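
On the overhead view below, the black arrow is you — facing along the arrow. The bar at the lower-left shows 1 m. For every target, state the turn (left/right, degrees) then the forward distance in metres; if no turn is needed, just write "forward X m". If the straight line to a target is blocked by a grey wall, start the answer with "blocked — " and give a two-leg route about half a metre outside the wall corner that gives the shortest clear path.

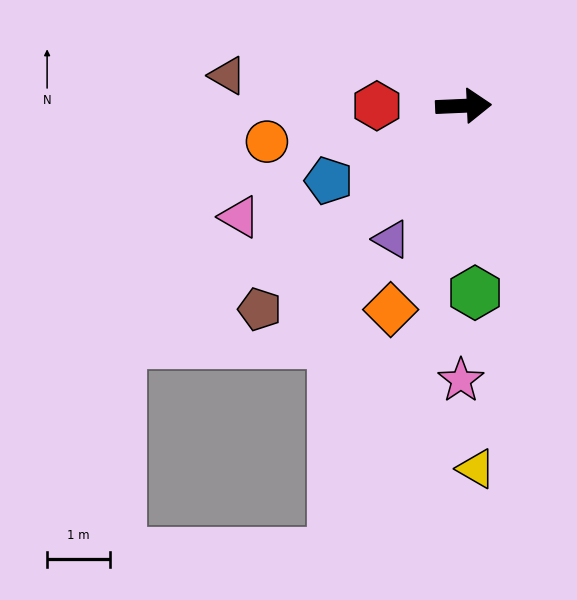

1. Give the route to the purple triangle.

turn right 121°, forward 2.4 m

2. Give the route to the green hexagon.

turn right 89°, forward 3.0 m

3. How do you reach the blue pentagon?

turn right 153°, forward 2.4 m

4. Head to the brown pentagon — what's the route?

turn right 138°, forward 4.6 m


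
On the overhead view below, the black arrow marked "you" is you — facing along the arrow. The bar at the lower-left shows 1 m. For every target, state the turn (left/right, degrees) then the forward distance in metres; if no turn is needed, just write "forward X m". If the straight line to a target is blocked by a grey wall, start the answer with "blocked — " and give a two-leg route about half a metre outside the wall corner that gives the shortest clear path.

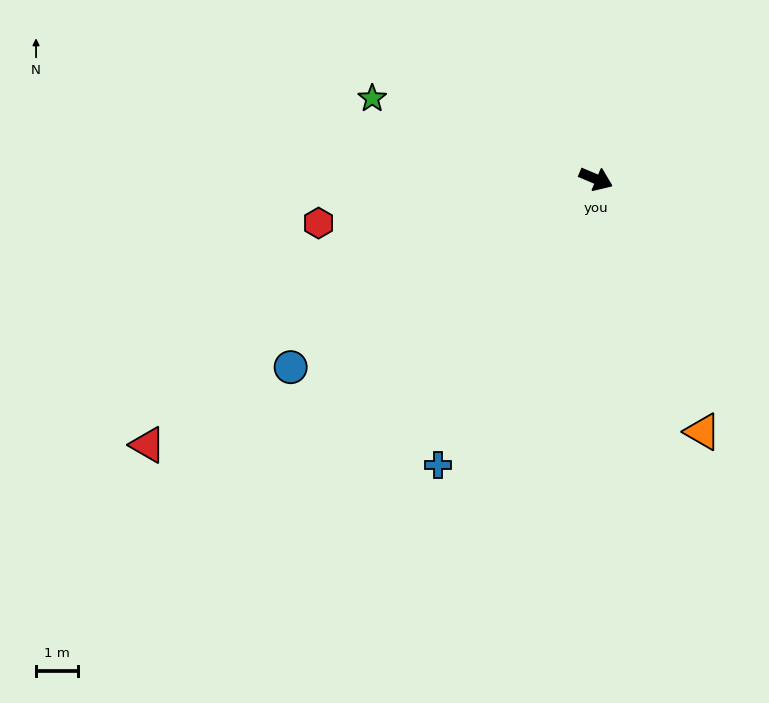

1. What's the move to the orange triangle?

turn right 44°, forward 6.5 m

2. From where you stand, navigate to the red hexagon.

turn right 148°, forward 6.6 m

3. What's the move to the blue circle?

turn right 125°, forward 8.5 m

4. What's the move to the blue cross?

turn right 96°, forward 7.7 m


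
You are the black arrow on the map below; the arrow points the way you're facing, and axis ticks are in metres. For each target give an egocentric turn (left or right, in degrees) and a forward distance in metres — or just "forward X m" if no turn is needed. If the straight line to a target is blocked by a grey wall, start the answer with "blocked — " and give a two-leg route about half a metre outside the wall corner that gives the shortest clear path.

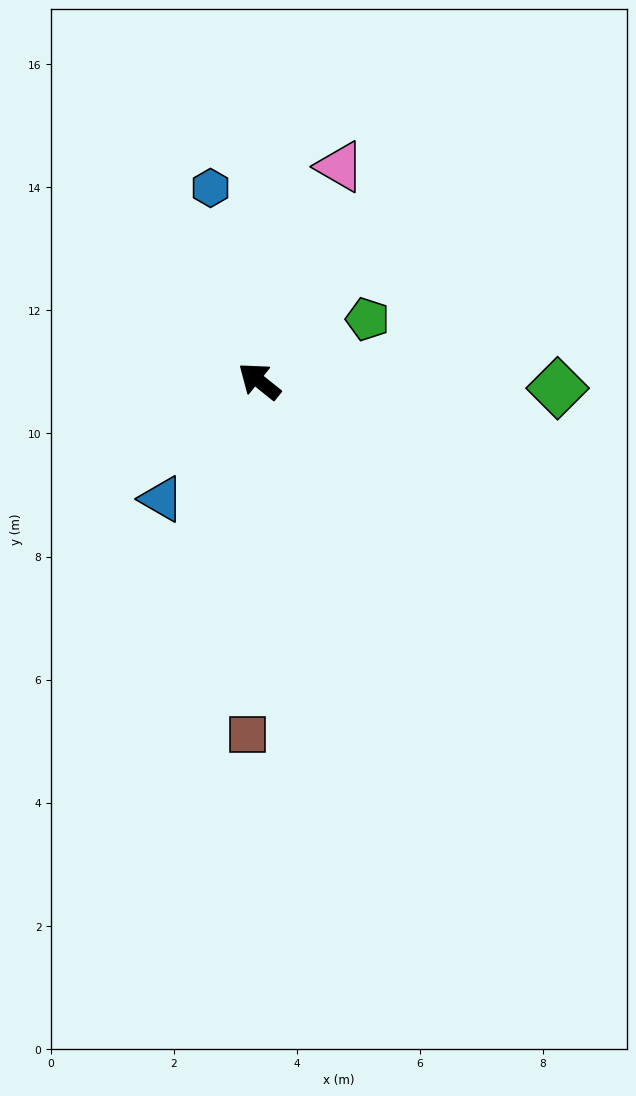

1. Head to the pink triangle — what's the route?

turn right 72°, forward 3.7 m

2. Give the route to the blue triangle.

turn left 89°, forward 2.5 m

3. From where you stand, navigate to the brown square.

turn left 127°, forward 5.7 m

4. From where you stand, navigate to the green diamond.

turn right 143°, forward 4.8 m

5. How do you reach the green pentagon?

turn right 111°, forward 2.0 m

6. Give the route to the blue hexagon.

turn right 37°, forward 3.2 m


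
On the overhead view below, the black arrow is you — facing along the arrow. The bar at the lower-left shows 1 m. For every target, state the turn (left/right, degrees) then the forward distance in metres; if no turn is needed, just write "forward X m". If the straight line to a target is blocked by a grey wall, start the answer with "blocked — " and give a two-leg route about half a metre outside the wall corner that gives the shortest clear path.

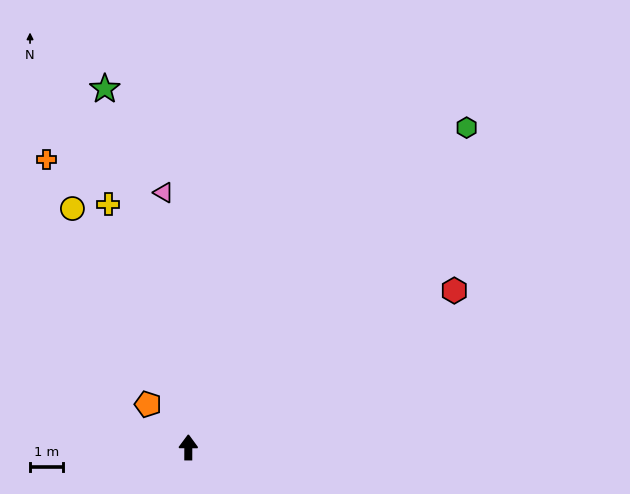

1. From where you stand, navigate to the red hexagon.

turn right 59°, forward 9.4 m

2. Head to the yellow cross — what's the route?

turn left 18°, forward 7.8 m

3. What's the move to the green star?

turn left 13°, forward 11.3 m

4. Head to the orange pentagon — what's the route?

turn left 43°, forward 1.8 m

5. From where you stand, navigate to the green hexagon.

turn right 41°, forward 13.0 m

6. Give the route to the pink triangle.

turn left 6°, forward 7.8 m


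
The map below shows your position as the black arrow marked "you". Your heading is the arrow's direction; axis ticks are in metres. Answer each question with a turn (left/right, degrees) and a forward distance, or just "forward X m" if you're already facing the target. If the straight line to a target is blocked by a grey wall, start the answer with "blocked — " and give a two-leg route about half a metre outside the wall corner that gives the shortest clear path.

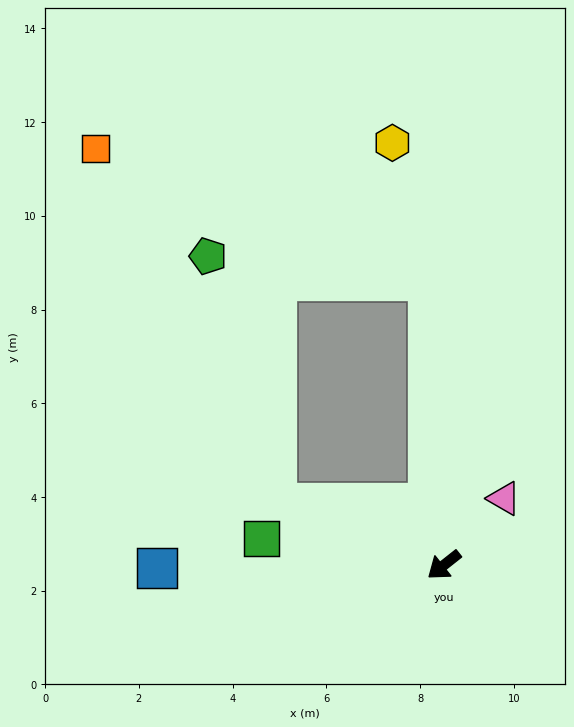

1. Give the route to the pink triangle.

turn right 170°, forward 1.9 m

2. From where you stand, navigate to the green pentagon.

blocked — turn right 59°, forward 3.8 m, then turn right 54°, forward 5.5 m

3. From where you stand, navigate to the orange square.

blocked — turn right 59°, forward 3.8 m, then turn right 42°, forward 8.5 m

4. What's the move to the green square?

turn right 47°, forward 3.9 m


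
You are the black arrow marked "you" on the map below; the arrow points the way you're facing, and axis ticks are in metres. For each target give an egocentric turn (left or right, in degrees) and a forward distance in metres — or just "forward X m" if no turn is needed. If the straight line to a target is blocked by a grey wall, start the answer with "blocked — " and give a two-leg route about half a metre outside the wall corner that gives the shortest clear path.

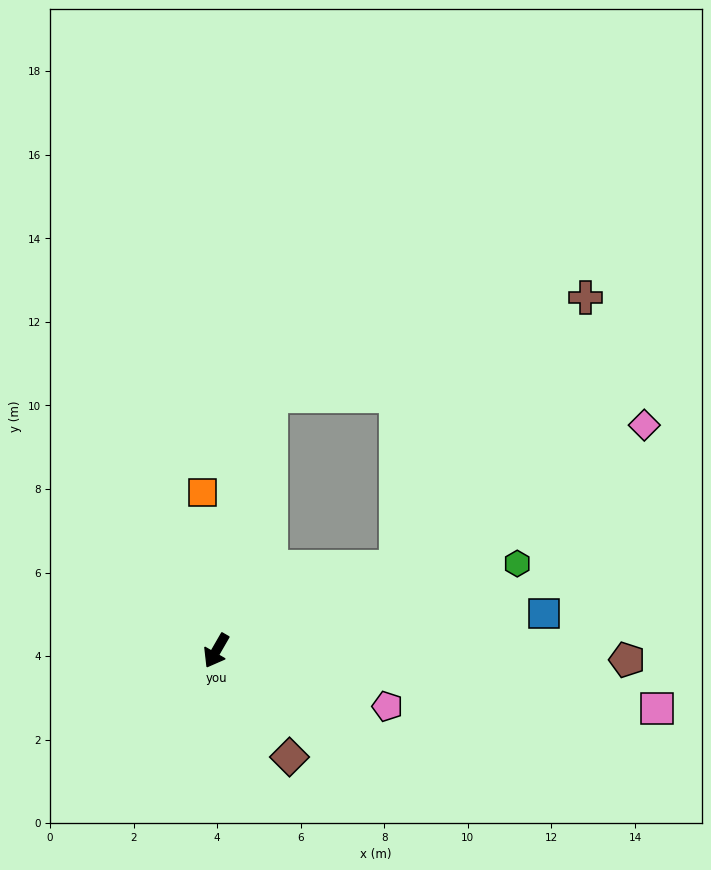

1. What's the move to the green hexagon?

turn left 136°, forward 7.5 m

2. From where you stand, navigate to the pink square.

turn left 113°, forward 10.6 m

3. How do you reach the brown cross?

blocked — turn left 145°, forward 4.8 m, then turn left 30°, forward 7.9 m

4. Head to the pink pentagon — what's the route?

turn left 102°, forward 4.3 m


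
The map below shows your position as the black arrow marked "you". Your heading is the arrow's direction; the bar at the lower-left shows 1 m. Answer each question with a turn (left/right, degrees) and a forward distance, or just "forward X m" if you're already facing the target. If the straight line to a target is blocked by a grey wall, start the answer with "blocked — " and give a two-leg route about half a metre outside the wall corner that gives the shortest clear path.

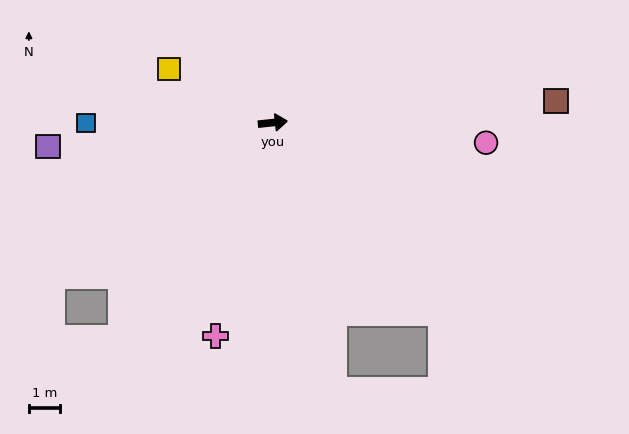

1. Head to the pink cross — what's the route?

turn right 111°, forward 7.2 m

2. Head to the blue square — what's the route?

turn left 174°, forward 6.1 m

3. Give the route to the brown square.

forward 9.3 m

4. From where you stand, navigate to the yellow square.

turn left 147°, forward 3.8 m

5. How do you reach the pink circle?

turn right 11°, forward 7.0 m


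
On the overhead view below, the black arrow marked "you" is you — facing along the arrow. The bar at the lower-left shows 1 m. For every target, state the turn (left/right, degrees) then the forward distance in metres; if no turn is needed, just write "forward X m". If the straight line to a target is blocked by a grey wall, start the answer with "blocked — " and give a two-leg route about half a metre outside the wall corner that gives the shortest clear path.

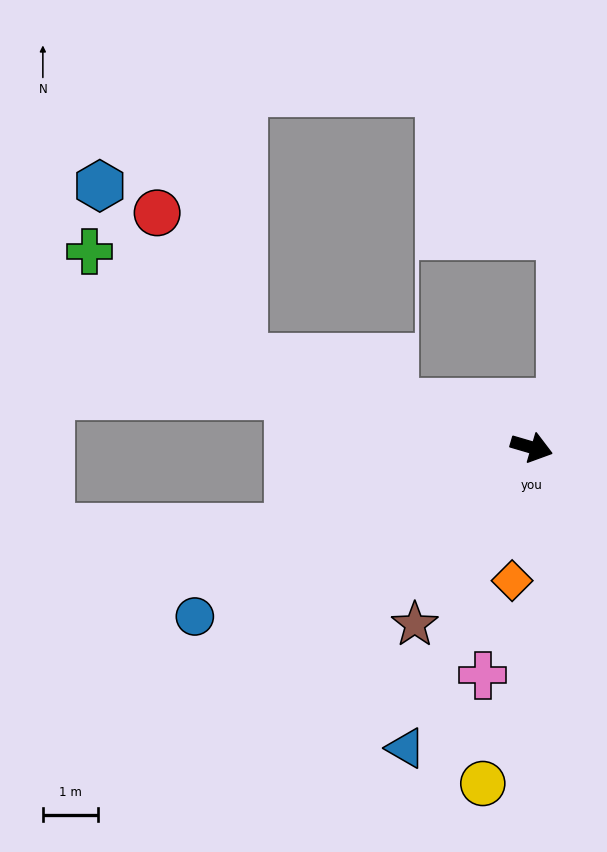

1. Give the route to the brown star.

turn right 107°, forward 3.8 m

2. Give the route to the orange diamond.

turn right 82°, forward 2.4 m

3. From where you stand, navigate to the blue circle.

turn right 137°, forward 6.8 m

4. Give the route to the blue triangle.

turn right 96°, forward 5.9 m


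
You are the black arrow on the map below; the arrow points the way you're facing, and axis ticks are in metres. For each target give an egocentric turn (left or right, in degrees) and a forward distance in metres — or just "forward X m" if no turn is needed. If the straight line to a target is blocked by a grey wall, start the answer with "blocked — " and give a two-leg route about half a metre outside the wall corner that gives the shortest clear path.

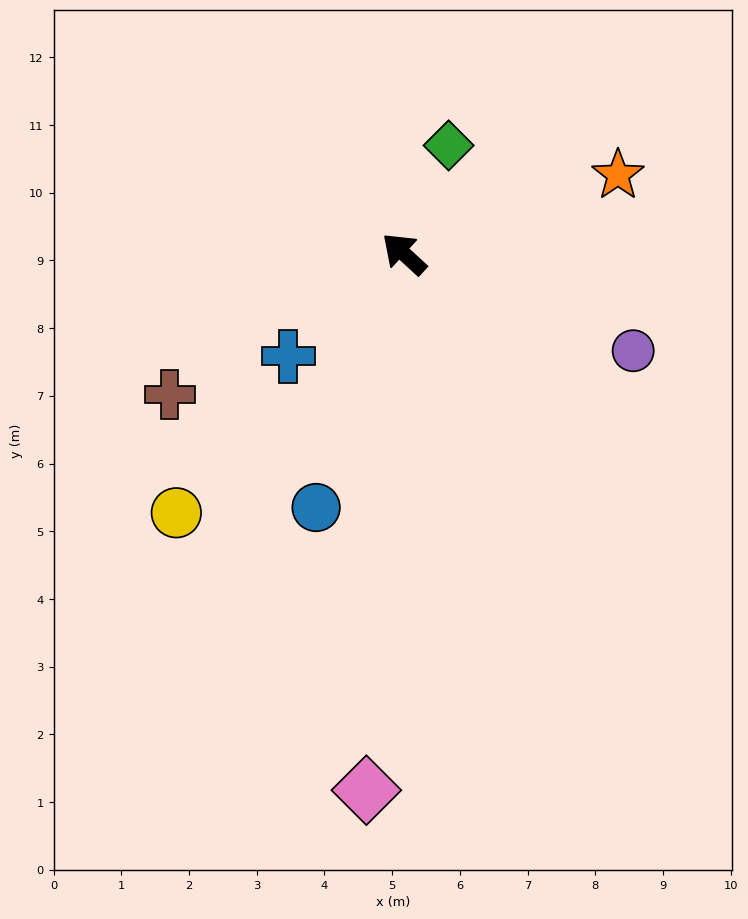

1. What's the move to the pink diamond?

turn left 129°, forward 7.9 m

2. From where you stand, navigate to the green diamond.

turn right 70°, forward 1.7 m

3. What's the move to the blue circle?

turn left 113°, forward 4.0 m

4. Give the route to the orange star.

turn right 117°, forward 3.4 m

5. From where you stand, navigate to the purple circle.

turn right 160°, forward 3.7 m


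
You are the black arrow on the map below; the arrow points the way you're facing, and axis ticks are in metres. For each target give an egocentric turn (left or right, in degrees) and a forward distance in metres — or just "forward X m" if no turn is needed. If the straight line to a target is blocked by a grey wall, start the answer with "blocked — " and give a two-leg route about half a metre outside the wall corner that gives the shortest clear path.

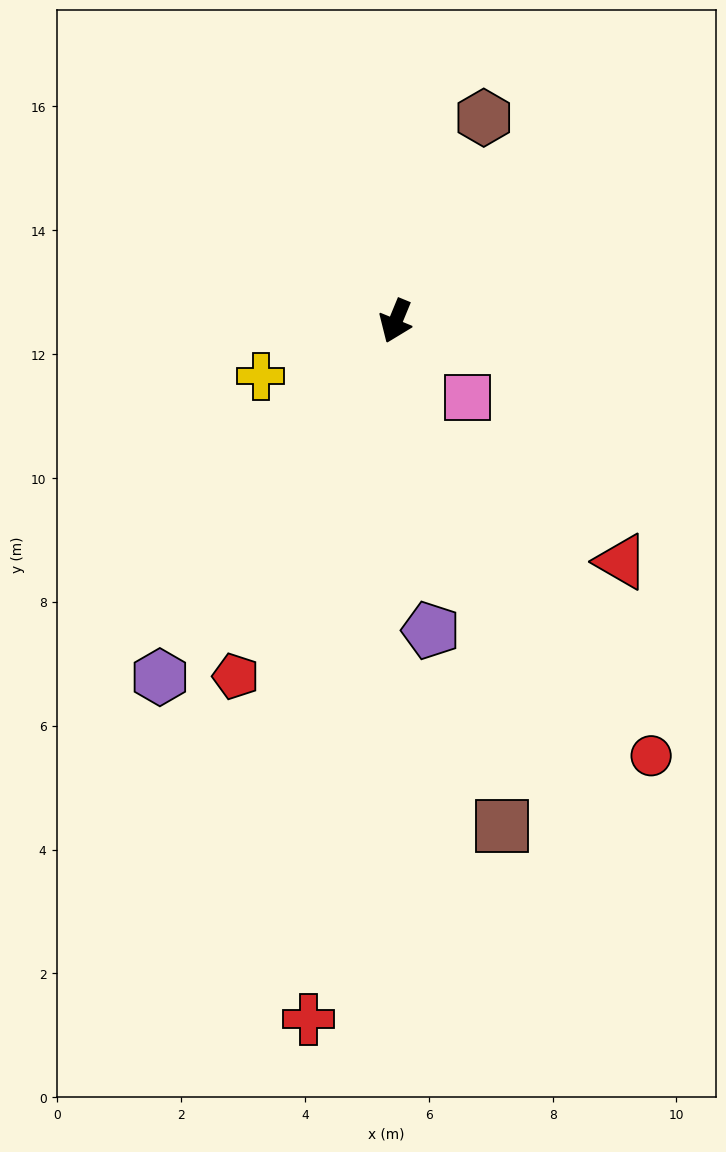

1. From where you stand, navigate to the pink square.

turn left 66°, forward 1.7 m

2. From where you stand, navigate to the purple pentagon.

turn left 29°, forward 5.0 m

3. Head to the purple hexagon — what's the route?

turn right 11°, forward 6.9 m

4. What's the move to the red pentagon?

forward 6.3 m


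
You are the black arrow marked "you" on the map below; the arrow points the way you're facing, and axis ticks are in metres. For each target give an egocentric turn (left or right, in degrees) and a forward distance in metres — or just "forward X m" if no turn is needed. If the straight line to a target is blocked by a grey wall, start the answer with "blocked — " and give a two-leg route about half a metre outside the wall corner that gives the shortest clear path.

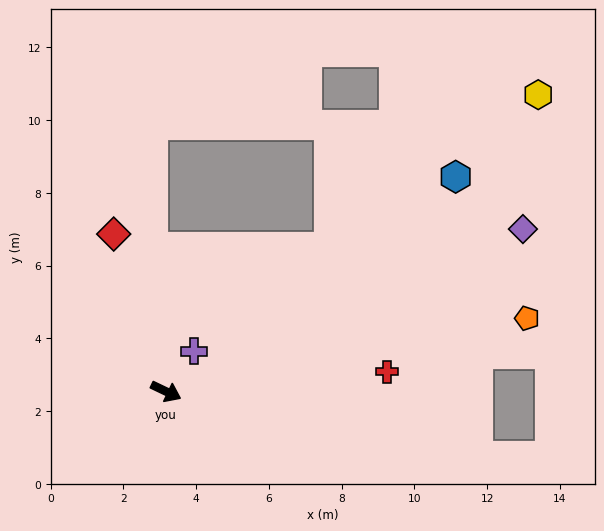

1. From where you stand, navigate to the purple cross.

turn left 81°, forward 1.3 m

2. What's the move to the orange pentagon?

turn left 37°, forward 10.1 m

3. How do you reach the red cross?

turn left 31°, forward 6.1 m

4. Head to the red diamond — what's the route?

turn left 134°, forward 4.6 m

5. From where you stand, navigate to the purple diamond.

turn left 50°, forward 10.8 m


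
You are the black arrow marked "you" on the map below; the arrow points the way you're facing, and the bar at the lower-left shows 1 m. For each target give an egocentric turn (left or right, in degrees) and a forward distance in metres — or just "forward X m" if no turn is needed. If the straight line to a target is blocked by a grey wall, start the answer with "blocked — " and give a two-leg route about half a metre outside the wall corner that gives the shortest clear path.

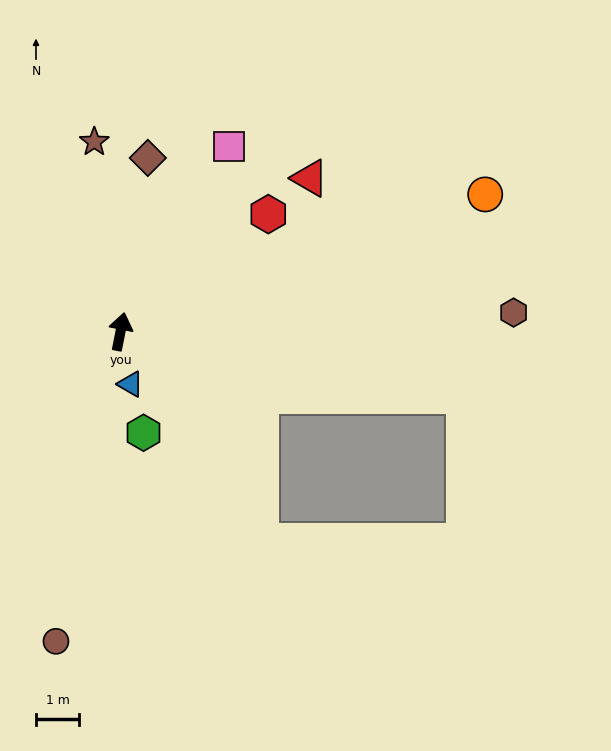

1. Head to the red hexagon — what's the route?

turn right 40°, forward 4.3 m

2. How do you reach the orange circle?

turn right 58°, forward 9.0 m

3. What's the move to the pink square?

turn right 19°, forward 4.9 m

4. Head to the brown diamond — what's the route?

turn left 2°, forward 4.0 m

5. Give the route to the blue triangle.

turn right 158°, forward 1.2 m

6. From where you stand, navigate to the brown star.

turn left 19°, forward 4.4 m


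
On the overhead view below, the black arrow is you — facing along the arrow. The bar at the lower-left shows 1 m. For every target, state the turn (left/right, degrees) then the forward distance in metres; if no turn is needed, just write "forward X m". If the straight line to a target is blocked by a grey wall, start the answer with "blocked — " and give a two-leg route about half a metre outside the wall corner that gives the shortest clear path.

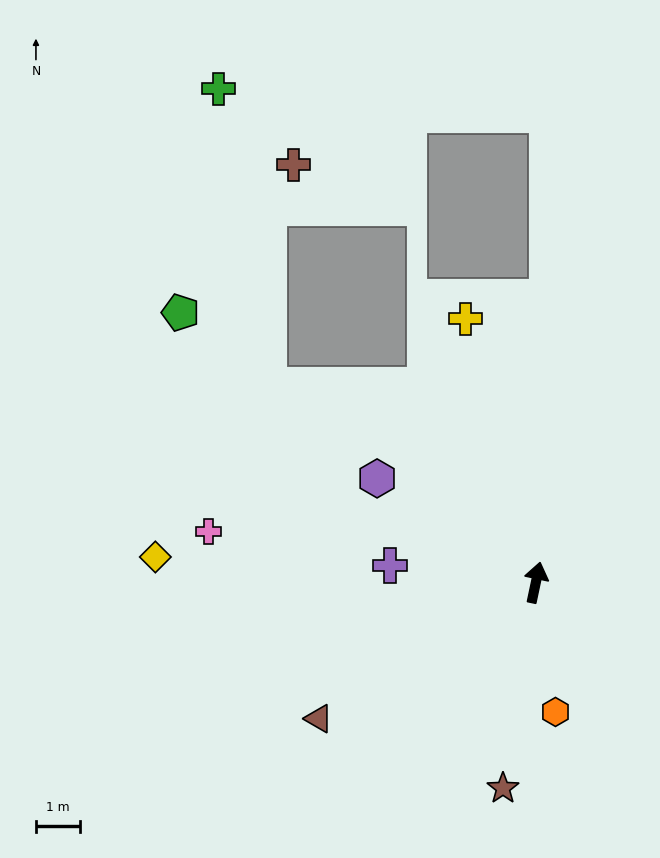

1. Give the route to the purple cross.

turn left 95°, forward 3.4 m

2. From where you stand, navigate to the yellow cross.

turn left 27°, forward 6.3 m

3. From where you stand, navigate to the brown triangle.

turn left 134°, forward 5.9 m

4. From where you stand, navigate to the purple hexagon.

turn left 69°, forward 4.4 m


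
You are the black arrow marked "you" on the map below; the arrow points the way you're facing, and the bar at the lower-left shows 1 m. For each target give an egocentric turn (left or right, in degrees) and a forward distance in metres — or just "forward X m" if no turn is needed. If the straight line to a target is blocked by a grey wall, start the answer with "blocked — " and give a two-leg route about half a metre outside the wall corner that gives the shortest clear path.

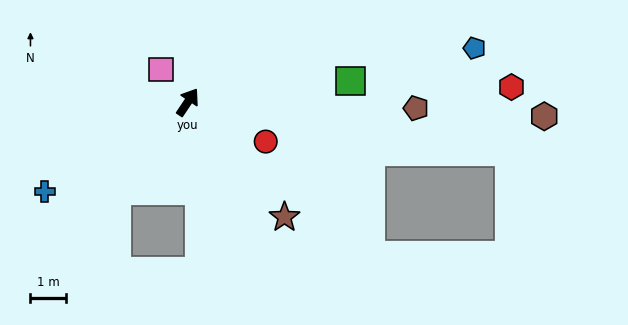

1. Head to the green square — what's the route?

turn right 49°, forward 4.7 m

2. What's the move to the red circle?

turn right 83°, forward 2.5 m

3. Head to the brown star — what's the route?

turn right 106°, forward 4.3 m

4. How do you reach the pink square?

turn left 74°, forward 1.2 m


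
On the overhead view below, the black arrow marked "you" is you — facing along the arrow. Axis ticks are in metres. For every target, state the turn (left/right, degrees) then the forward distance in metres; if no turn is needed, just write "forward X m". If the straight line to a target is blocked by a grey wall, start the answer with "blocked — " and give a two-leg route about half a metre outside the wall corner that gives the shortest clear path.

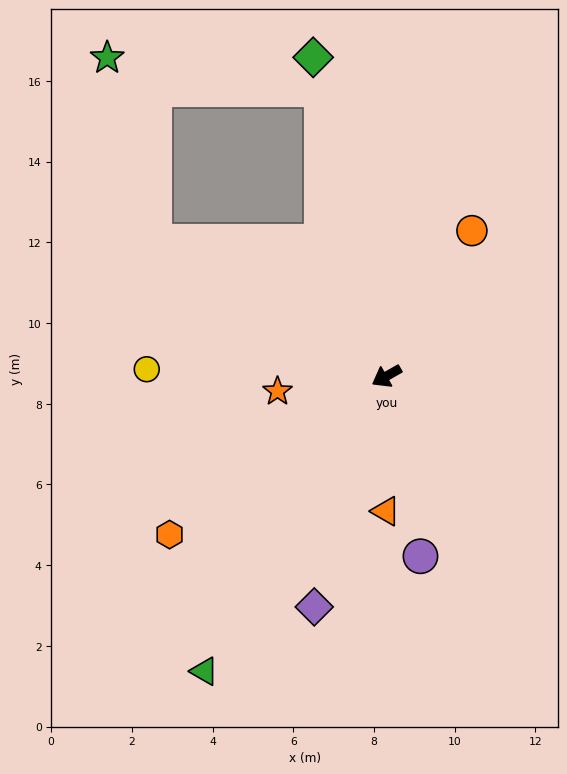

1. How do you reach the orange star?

turn right 22°, forward 2.7 m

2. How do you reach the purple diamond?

turn left 43°, forward 6.0 m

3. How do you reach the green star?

blocked — turn right 60°, forward 6.6 m, then turn right 45°, forward 4.7 m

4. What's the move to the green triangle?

turn left 29°, forward 8.6 m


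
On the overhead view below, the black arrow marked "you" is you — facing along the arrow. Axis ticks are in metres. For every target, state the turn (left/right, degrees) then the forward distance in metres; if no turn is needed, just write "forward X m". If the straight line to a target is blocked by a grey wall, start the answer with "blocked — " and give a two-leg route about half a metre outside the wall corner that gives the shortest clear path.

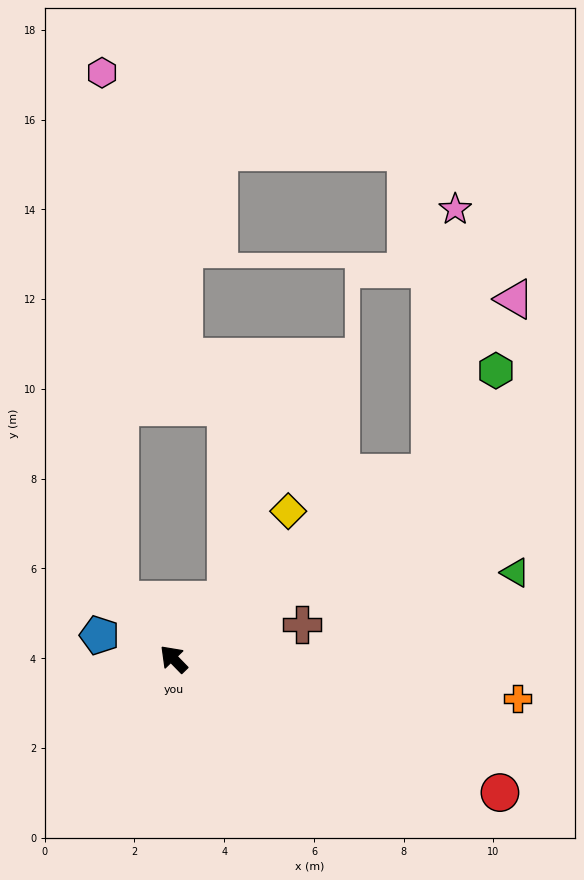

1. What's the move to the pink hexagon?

blocked — forward 1.8 m, then turn right 42°, forward 11.8 m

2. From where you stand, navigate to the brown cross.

turn right 119°, forward 3.0 m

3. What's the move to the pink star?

blocked — turn right 98°, forward 7.1 m, then turn left 48°, forward 5.9 m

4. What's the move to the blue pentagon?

turn left 28°, forward 1.7 m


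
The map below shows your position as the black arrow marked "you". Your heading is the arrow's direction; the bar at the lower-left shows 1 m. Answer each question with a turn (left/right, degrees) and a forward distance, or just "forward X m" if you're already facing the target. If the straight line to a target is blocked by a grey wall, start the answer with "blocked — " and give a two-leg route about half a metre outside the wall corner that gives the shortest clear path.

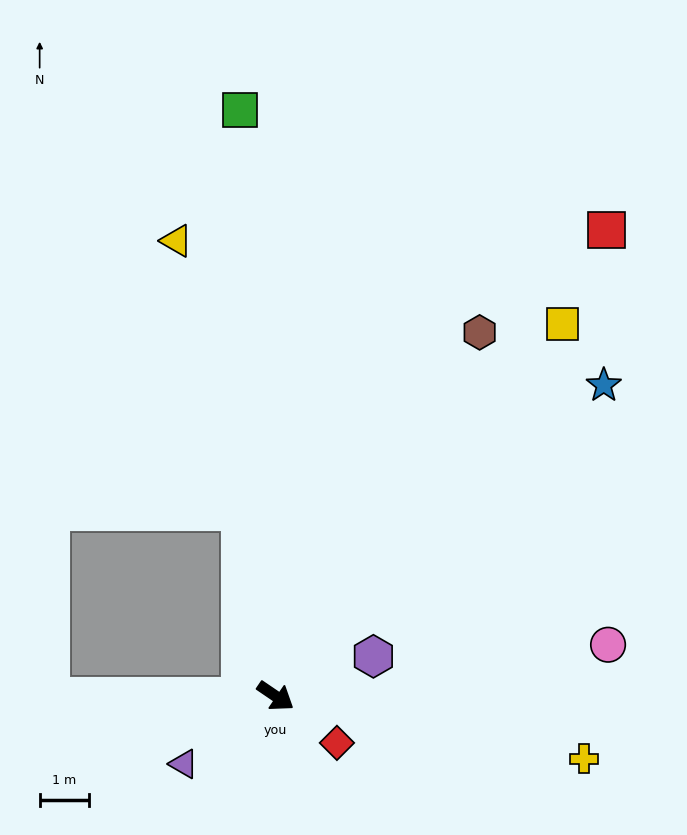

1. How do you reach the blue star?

turn left 78°, forward 9.2 m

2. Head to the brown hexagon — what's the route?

turn left 95°, forward 8.5 m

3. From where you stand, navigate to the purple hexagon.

turn left 56°, forward 2.1 m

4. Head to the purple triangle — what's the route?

turn right 109°, forward 2.3 m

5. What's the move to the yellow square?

turn left 87°, forward 9.5 m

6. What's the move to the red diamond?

turn right 3°, forward 1.6 m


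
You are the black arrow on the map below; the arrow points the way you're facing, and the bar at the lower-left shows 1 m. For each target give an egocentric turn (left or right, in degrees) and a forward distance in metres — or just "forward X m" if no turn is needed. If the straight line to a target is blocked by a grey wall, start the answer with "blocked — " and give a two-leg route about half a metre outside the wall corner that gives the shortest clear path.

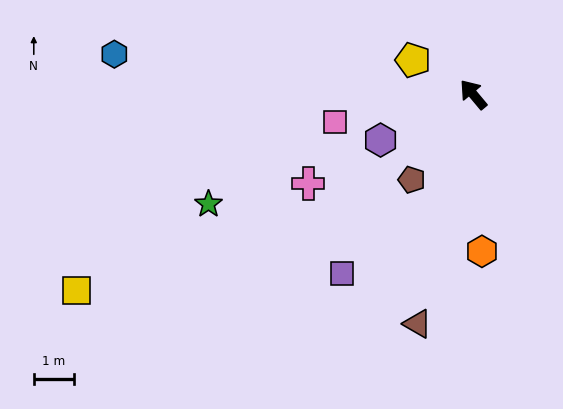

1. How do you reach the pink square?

turn left 61°, forward 3.5 m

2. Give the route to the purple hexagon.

turn left 76°, forward 2.6 m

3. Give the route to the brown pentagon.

turn left 104°, forward 2.6 m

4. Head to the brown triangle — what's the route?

turn left 126°, forward 5.8 m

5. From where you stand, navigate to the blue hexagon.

turn left 44°, forward 8.9 m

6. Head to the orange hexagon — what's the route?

turn left 143°, forward 3.9 m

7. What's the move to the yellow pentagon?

turn left 20°, forward 1.7 m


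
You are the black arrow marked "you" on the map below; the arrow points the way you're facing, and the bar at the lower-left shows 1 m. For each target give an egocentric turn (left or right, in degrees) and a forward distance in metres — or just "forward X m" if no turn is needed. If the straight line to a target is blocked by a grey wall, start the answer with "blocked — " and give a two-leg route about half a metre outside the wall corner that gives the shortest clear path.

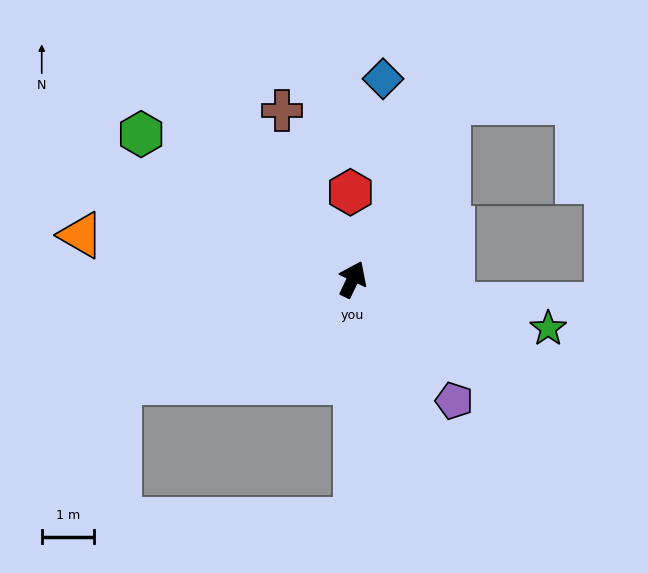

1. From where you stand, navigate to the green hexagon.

turn left 81°, forward 4.9 m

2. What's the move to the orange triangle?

turn left 106°, forward 5.2 m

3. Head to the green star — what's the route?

turn right 79°, forward 3.8 m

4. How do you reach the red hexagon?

turn left 27°, forward 1.7 m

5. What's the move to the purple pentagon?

turn right 115°, forward 3.0 m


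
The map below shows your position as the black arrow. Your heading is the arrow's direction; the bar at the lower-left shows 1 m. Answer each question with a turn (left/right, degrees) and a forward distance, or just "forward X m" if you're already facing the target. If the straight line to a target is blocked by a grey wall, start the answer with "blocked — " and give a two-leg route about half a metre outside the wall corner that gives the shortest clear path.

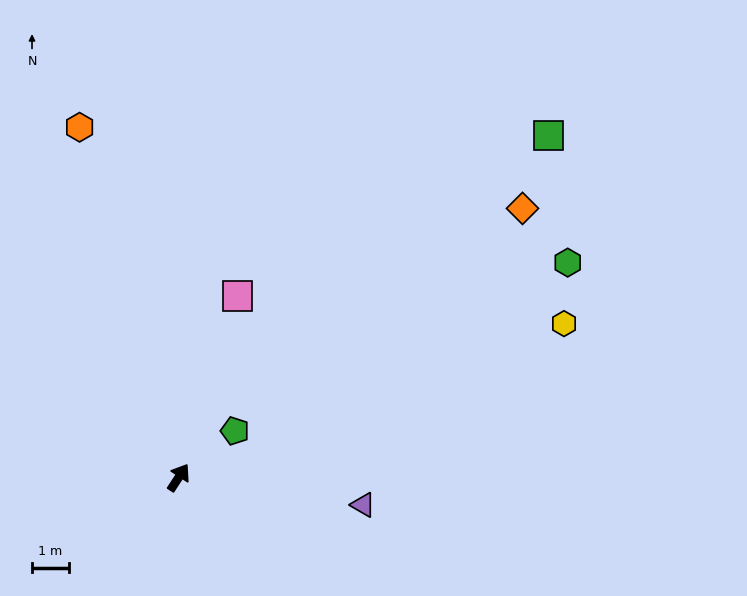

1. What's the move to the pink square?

turn left 15°, forward 5.2 m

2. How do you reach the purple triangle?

turn right 65°, forward 5.1 m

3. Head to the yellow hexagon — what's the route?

turn right 35°, forward 11.3 m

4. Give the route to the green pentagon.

turn right 17°, forward 2.0 m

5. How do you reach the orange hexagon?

turn left 49°, forward 10.0 m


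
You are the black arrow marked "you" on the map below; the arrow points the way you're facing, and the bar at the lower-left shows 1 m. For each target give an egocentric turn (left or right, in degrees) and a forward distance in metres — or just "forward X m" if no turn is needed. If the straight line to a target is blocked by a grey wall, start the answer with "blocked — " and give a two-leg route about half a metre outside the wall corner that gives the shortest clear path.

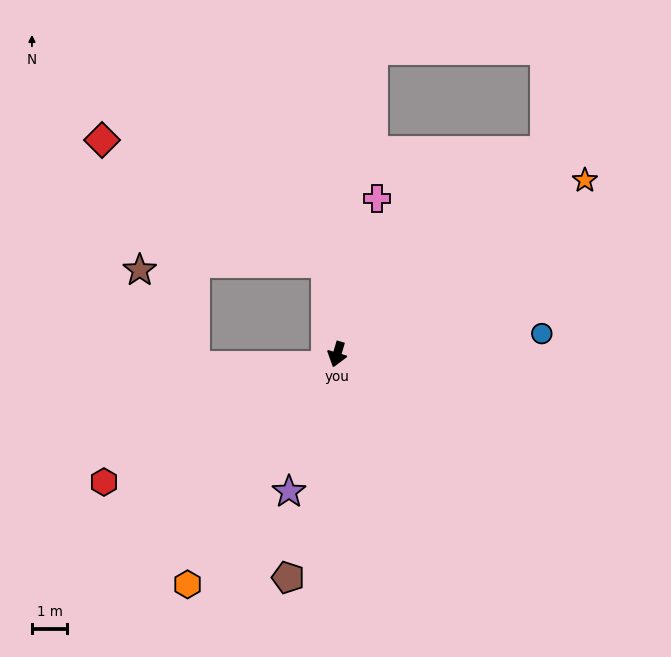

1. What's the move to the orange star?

turn left 142°, forward 8.6 m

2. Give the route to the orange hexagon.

turn right 16°, forward 7.8 m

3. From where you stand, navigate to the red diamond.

blocked — turn right 156°, forward 2.6 m, then turn left 54°, forward 7.3 m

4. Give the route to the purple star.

turn right 3°, forward 4.1 m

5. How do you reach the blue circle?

turn left 112°, forward 5.9 m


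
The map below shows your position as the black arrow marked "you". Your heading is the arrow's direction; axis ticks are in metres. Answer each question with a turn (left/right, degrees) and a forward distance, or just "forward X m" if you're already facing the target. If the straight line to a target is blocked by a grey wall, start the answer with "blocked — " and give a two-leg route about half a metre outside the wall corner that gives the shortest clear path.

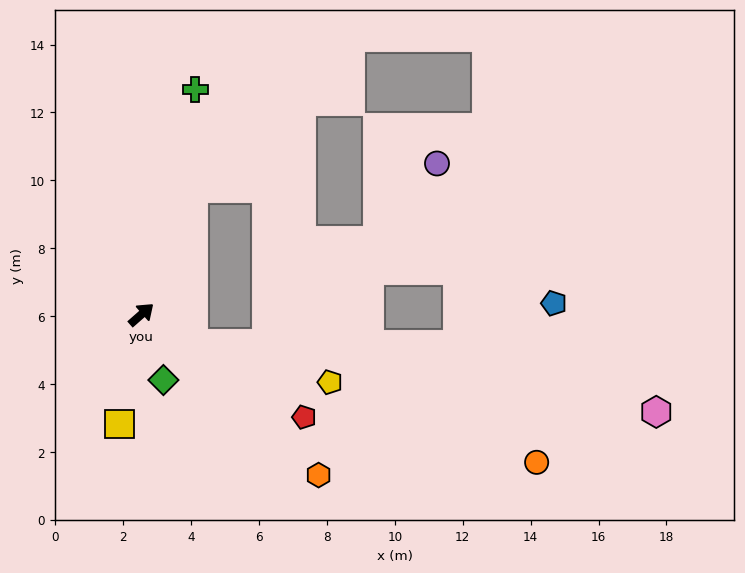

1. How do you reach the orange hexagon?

turn right 84°, forward 7.0 m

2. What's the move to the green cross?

turn left 35°, forward 6.8 m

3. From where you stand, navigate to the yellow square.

turn right 143°, forward 3.3 m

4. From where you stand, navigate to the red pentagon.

turn right 74°, forward 5.7 m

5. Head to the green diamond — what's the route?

turn right 113°, forward 2.0 m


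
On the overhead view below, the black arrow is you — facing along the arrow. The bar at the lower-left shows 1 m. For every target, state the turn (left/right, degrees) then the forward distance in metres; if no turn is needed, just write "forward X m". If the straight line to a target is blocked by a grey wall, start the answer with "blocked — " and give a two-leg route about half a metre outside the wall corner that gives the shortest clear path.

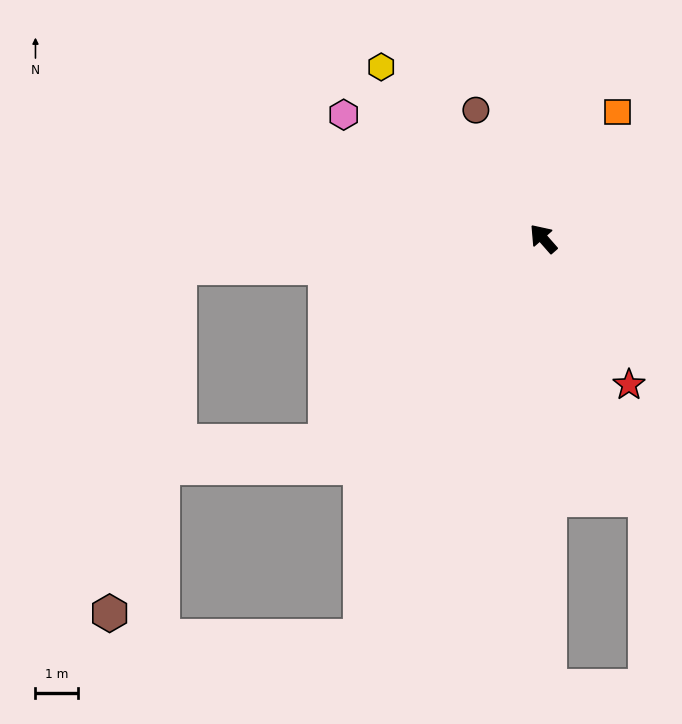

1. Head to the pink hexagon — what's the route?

turn left 17°, forward 5.5 m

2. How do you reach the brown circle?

turn right 14°, forward 3.4 m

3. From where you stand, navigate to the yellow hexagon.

turn left 2°, forward 5.5 m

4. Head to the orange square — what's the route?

turn right 72°, forward 3.4 m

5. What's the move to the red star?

turn left 169°, forward 3.9 m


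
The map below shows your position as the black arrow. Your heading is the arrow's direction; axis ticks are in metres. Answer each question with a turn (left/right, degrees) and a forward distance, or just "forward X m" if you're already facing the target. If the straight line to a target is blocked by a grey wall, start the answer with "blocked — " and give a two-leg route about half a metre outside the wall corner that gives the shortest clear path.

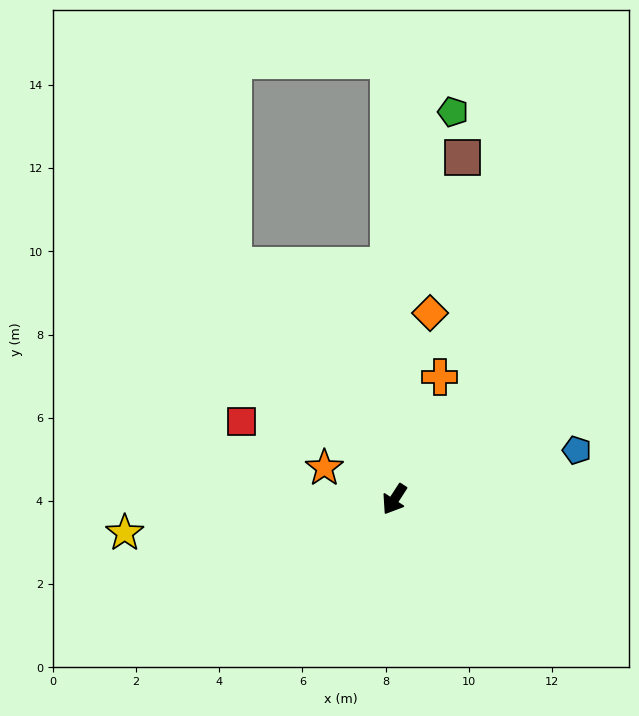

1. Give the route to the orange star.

turn right 81°, forward 1.8 m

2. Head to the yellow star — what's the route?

turn right 50°, forward 6.5 m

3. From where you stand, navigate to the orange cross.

turn right 167°, forward 3.1 m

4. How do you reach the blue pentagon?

turn left 138°, forward 4.5 m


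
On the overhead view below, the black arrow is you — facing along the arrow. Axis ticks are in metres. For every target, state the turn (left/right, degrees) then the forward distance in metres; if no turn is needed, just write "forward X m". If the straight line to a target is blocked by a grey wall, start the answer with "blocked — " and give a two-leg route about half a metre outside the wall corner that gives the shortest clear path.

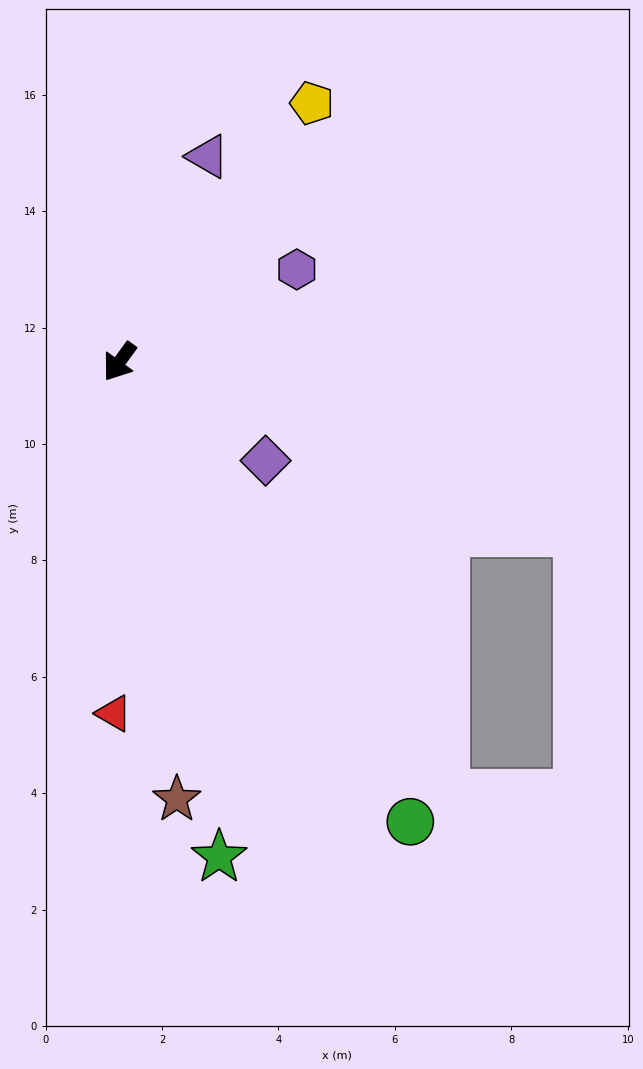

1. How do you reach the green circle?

turn left 68°, forward 9.3 m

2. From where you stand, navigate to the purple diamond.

turn left 92°, forward 3.0 m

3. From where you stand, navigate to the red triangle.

turn left 35°, forward 6.0 m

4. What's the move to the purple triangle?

turn right 167°, forward 3.8 m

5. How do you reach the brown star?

turn left 43°, forward 7.6 m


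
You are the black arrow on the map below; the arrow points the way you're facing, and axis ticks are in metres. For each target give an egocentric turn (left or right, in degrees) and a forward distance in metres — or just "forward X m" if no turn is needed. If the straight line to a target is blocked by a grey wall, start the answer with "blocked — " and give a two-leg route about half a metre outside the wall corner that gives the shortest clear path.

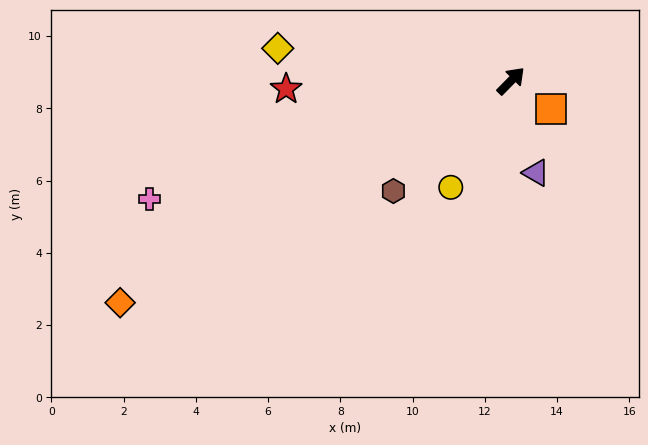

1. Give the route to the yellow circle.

turn right 165°, forward 3.4 m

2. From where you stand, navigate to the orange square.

turn right 80°, forward 1.4 m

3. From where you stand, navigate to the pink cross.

turn left 153°, forward 10.5 m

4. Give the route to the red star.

turn left 137°, forward 6.2 m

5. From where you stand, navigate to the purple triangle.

turn right 120°, forward 2.6 m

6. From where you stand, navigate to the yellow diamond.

turn left 127°, forward 6.5 m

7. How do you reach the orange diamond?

turn left 164°, forward 12.4 m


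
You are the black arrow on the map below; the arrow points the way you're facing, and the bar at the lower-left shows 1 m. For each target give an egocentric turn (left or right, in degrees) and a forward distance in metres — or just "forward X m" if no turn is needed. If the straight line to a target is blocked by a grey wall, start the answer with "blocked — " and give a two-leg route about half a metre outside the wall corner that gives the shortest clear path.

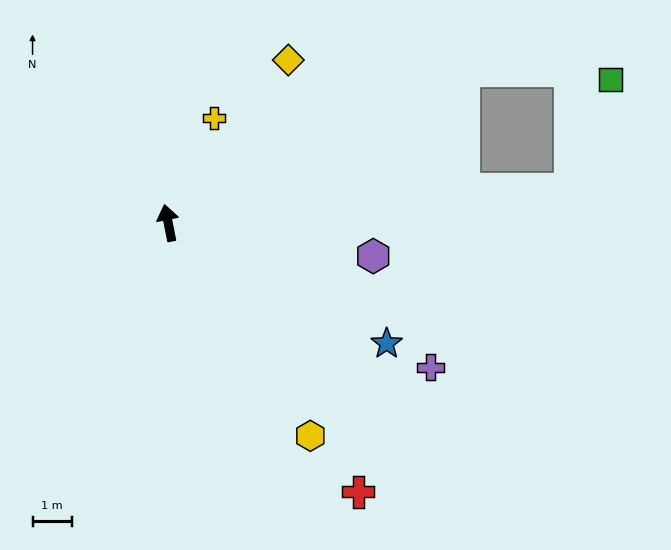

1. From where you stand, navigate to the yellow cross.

turn right 35°, forward 2.9 m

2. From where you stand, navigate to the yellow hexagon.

turn right 158°, forward 6.5 m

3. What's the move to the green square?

blocked — turn right 97°, forward 10.3 m, then turn left 66°, forward 3.0 m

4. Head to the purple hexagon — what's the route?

turn right 111°, forward 5.3 m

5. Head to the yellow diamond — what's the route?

turn right 48°, forward 5.1 m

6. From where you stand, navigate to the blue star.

turn right 130°, forward 6.4 m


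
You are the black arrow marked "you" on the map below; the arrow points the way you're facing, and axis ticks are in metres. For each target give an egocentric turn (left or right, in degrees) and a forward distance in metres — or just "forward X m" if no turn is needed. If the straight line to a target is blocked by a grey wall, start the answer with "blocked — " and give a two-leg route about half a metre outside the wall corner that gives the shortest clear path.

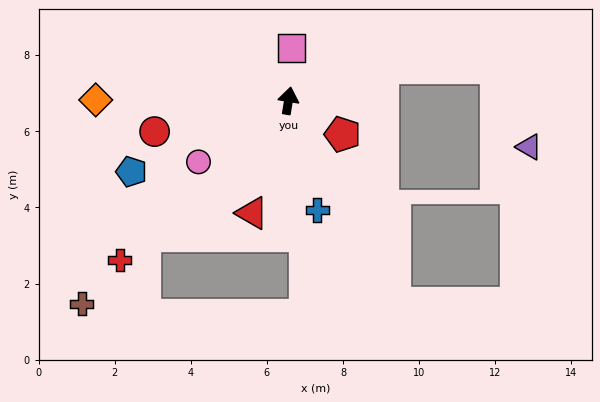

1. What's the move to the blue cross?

turn right 156°, forward 3.0 m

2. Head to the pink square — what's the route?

turn left 6°, forward 1.4 m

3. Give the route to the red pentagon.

turn right 113°, forward 1.7 m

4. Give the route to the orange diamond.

turn left 99°, forward 5.1 m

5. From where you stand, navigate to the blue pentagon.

turn left 124°, forward 4.5 m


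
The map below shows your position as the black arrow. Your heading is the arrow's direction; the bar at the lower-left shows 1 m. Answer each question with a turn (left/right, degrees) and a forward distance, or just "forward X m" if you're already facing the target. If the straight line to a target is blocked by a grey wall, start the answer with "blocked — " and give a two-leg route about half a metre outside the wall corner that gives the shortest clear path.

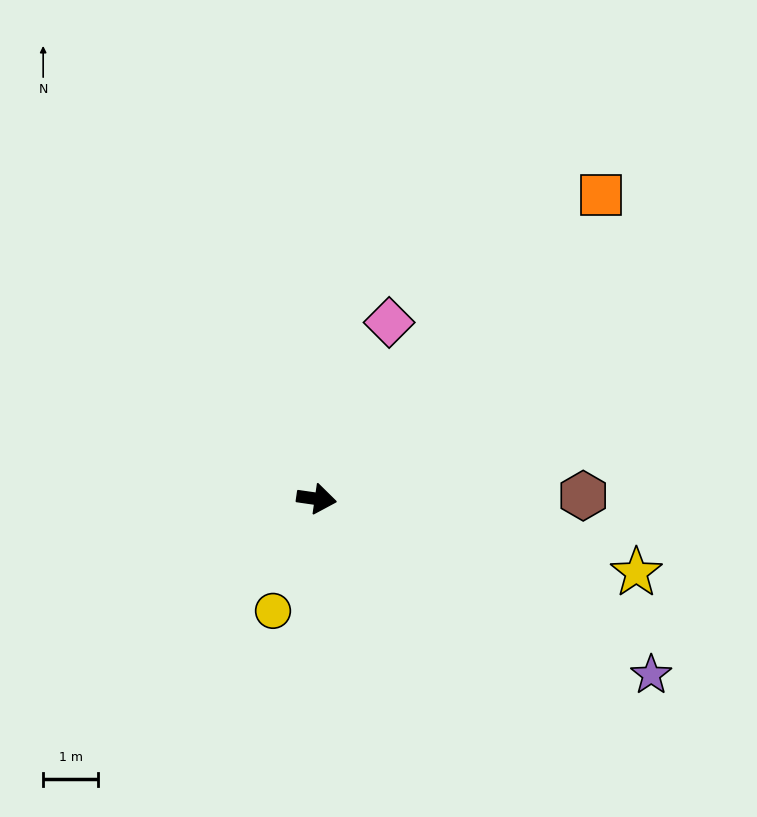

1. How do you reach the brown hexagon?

turn left 9°, forward 4.8 m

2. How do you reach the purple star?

turn right 20°, forward 6.8 m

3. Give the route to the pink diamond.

turn left 76°, forward 3.5 m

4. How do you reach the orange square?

turn left 55°, forward 7.5 m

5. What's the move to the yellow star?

turn right 5°, forward 5.9 m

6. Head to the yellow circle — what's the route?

turn right 103°, forward 2.2 m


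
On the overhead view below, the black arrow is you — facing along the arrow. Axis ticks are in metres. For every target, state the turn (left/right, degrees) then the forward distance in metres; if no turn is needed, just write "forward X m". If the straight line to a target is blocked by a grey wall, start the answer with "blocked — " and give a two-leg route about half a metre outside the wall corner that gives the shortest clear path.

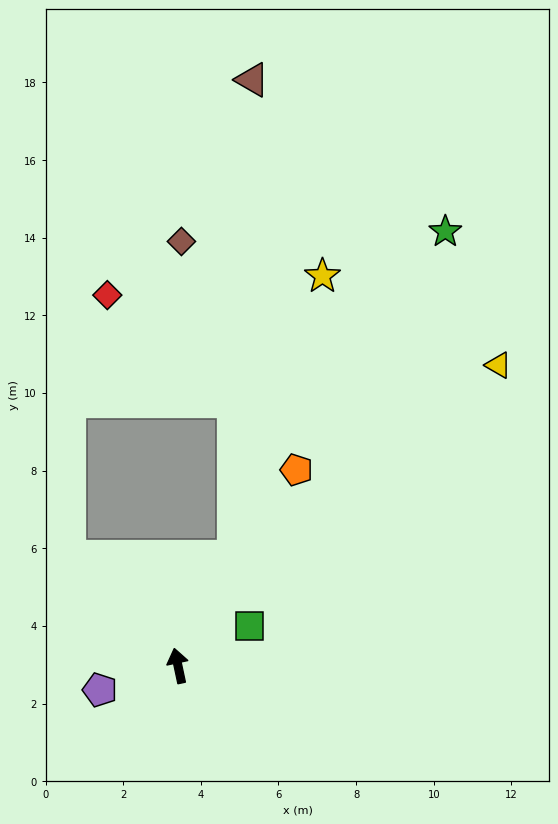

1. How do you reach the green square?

turn right 73°, forward 2.1 m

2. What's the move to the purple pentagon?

turn left 95°, forward 2.1 m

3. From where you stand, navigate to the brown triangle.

blocked — turn right 39°, forward 3.2 m, then turn left 25°, forward 12.3 m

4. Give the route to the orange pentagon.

turn right 43°, forward 5.9 m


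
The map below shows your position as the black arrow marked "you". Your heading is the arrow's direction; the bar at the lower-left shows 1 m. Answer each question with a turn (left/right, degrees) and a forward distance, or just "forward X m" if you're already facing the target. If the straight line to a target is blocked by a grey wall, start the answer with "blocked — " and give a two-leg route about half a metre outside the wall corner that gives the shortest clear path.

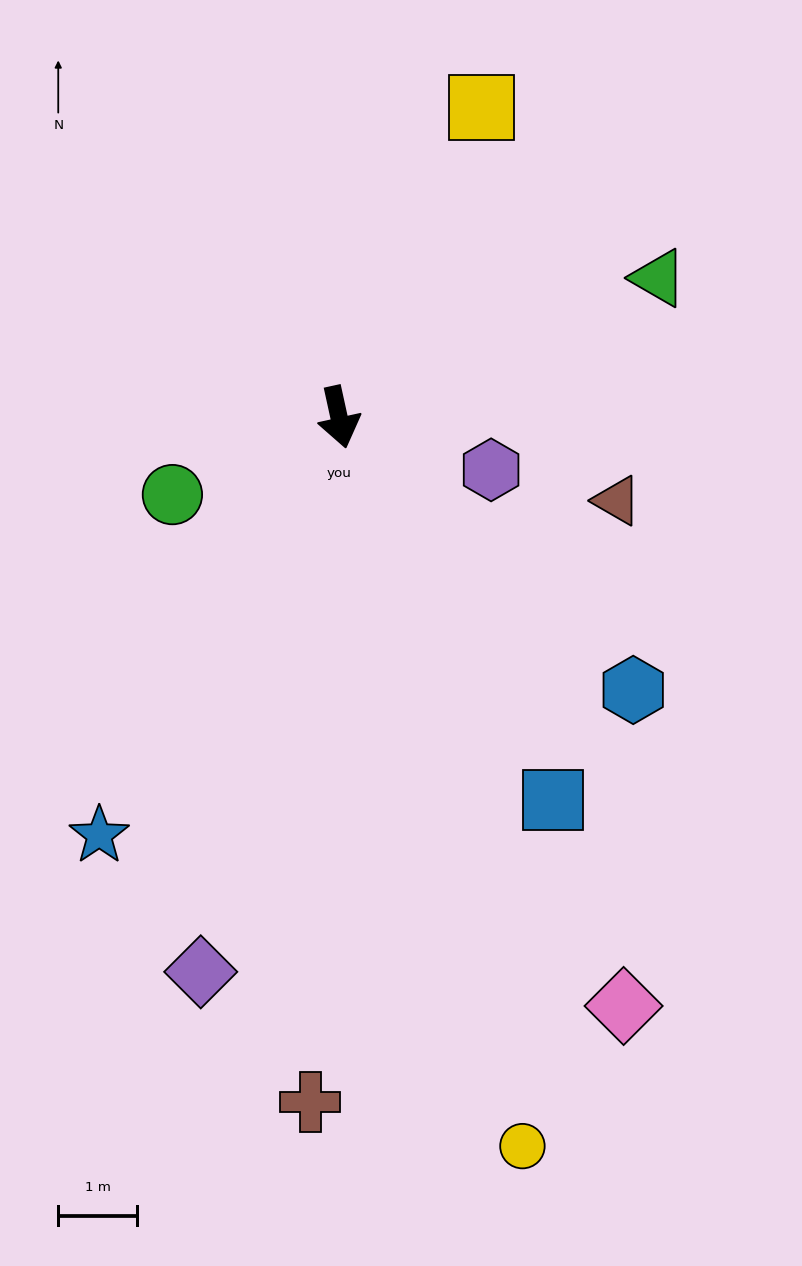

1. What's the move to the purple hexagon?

turn left 59°, forward 2.0 m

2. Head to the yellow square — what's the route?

turn left 143°, forward 4.3 m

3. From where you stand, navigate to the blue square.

turn left 17°, forward 5.5 m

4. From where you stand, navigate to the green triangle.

turn left 101°, forward 4.4 m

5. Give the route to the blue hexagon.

turn left 35°, forward 5.1 m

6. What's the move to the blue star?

turn right 42°, forward 6.1 m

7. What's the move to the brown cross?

turn right 15°, forward 8.7 m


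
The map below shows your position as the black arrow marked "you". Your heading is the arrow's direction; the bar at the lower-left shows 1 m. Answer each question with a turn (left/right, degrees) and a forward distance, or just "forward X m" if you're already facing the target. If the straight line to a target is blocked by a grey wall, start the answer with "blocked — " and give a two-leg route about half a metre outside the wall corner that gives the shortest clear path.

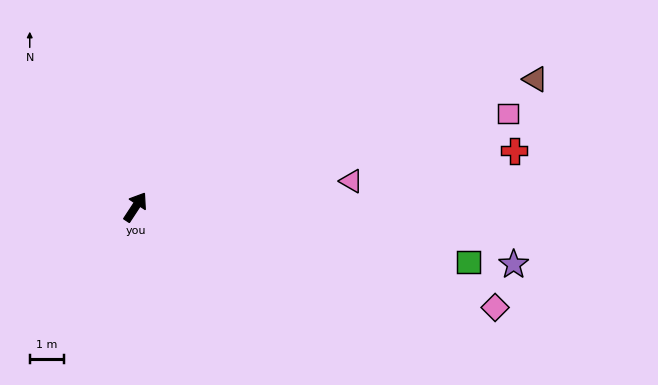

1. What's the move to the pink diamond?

turn right 72°, forward 10.8 m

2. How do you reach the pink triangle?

turn right 50°, forward 6.3 m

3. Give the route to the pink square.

turn right 43°, forward 11.1 m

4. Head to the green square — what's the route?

turn right 66°, forward 9.7 m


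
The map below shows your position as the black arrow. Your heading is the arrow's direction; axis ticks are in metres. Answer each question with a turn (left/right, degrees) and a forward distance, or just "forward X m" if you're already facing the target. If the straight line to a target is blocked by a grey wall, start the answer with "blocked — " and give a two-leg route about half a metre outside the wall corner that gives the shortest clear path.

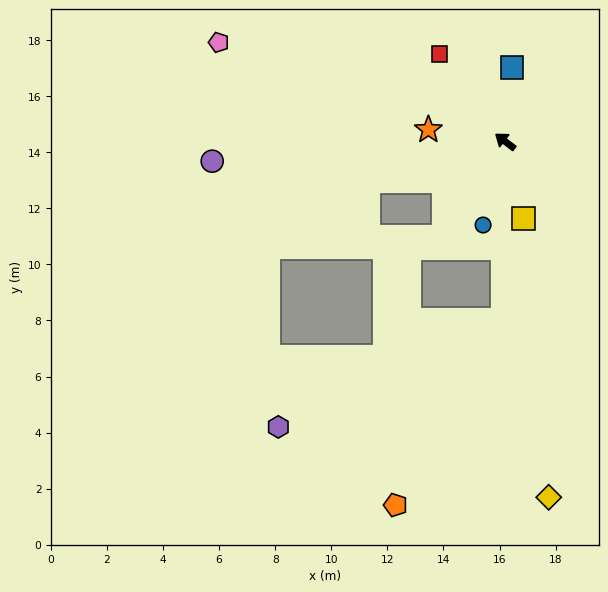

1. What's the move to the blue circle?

turn left 113°, forward 3.1 m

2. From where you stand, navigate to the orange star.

turn left 29°, forward 2.8 m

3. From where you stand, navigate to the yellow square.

turn left 141°, forward 2.8 m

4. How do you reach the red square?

turn right 16°, forward 3.9 m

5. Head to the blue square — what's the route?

turn right 58°, forward 2.6 m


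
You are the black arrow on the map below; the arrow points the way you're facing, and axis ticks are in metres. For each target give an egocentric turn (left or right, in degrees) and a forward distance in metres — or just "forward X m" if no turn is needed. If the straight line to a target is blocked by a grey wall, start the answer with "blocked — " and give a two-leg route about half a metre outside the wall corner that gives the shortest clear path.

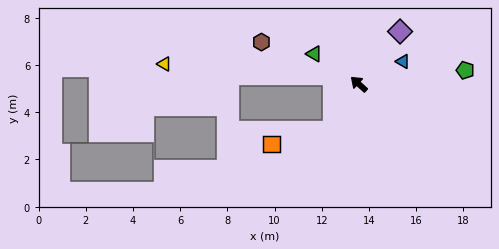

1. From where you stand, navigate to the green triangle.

turn left 8°, forward 2.3 m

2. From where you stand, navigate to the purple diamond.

turn right 86°, forward 2.8 m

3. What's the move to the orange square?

blocked — turn left 103°, forward 2.3 m, then turn right 49°, forward 2.7 m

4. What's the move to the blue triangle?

turn right 111°, forward 2.1 m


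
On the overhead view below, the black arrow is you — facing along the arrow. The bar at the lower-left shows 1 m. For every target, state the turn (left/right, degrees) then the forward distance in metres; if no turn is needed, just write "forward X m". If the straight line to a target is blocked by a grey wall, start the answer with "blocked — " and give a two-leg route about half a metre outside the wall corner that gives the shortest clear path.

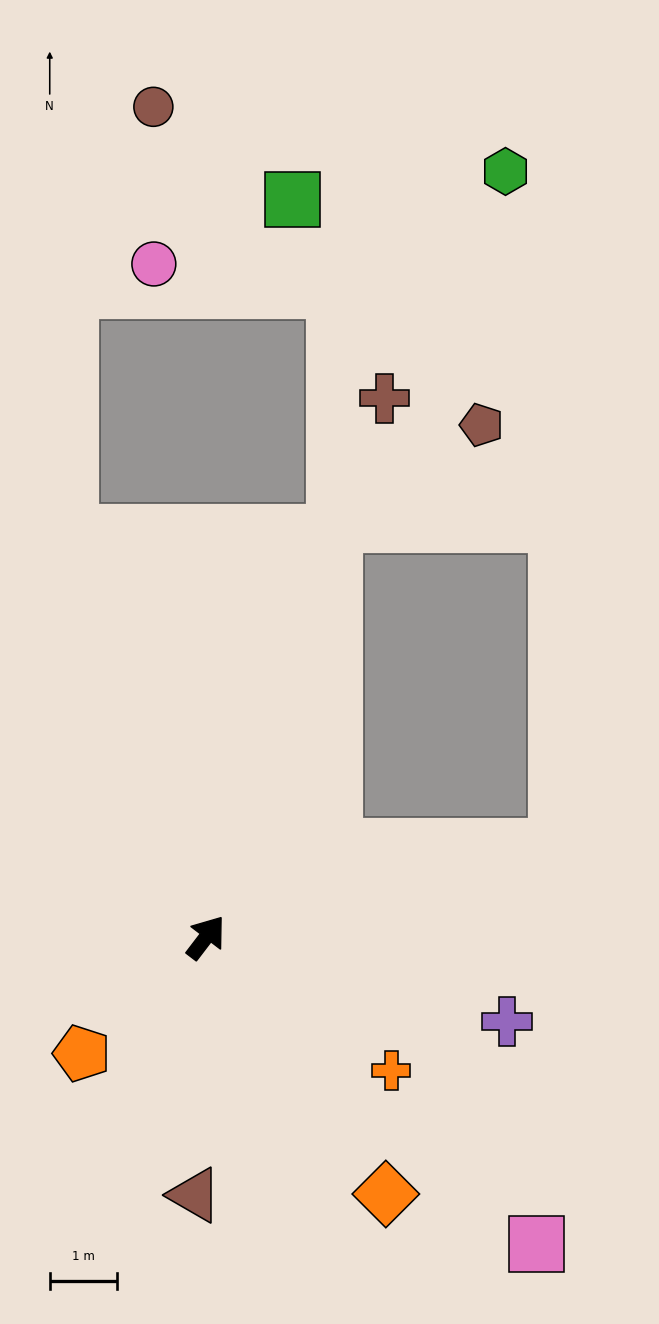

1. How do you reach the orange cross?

turn right 88°, forward 3.4 m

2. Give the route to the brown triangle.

turn right 145°, forward 3.8 m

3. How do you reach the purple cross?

turn right 68°, forward 4.7 m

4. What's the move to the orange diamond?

turn right 108°, forward 4.7 m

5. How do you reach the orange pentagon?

turn left 170°, forward 2.5 m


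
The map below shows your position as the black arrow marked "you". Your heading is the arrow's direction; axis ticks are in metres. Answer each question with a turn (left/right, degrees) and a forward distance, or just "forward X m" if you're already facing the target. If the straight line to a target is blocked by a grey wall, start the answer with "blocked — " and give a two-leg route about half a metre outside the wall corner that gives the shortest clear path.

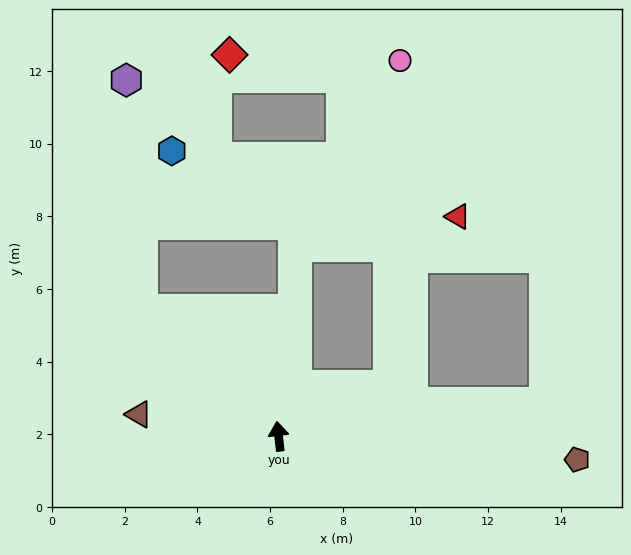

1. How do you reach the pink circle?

blocked — turn right 72°, forward 3.3 m, then turn left 63°, forward 8.9 m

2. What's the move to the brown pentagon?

turn right 101°, forward 8.2 m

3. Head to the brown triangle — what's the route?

turn left 74°, forward 3.9 m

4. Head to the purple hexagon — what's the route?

blocked — turn left 40°, forward 5.1 m, then turn right 43°, forward 6.3 m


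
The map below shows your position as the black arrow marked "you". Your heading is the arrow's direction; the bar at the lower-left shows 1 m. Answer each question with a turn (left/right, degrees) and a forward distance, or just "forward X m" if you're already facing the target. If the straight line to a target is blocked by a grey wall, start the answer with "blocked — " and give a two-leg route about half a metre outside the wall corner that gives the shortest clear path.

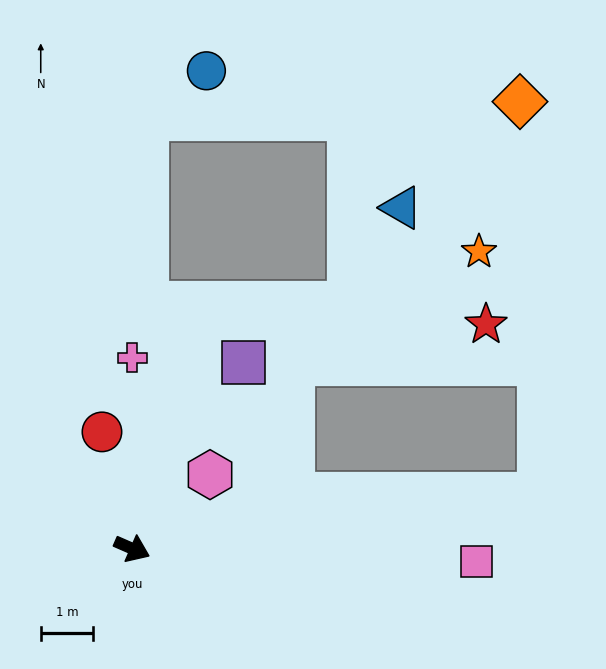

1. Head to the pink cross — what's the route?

turn left 114°, forward 3.6 m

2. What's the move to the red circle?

turn left 128°, forward 2.3 m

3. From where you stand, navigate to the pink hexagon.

turn left 67°, forward 2.1 m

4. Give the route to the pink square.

turn left 21°, forward 6.6 m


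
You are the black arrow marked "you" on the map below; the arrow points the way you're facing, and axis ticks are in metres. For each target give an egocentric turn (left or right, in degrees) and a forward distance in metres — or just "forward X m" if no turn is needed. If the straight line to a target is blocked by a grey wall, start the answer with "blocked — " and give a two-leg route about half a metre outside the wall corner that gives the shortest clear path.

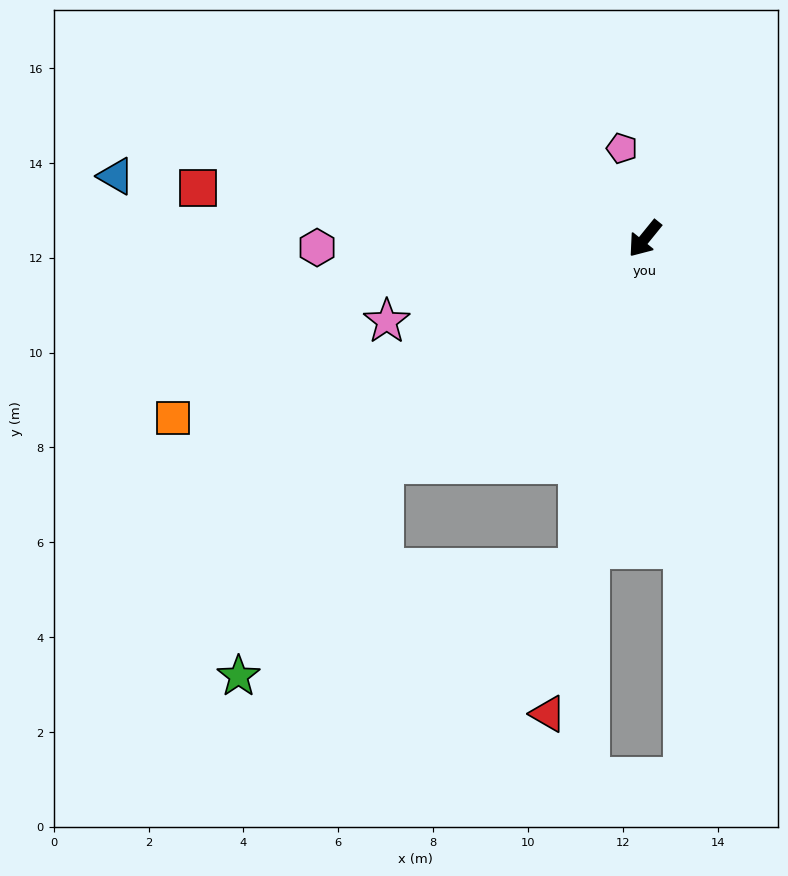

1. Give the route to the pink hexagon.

turn right 49°, forward 6.9 m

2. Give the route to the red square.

turn right 57°, forward 9.5 m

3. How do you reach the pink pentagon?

turn right 127°, forward 2.0 m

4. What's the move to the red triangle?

turn left 28°, forward 10.2 m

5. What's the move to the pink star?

turn right 33°, forward 5.7 m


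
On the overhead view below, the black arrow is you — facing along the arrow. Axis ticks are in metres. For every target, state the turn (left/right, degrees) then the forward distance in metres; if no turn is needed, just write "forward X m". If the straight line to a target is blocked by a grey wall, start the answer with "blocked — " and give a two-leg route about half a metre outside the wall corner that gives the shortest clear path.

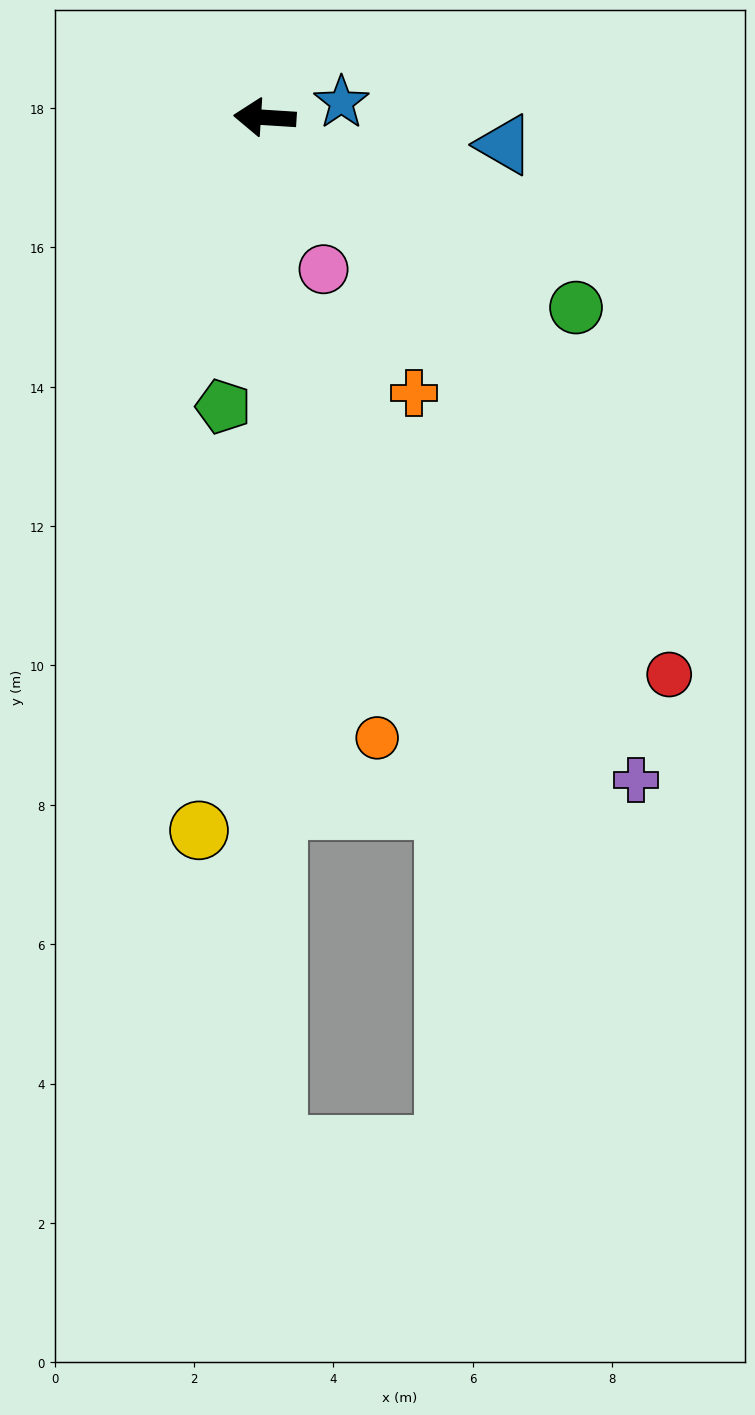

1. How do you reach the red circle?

turn left 130°, forward 9.9 m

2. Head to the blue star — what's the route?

turn right 165°, forward 1.1 m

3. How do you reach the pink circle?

turn left 115°, forward 2.3 m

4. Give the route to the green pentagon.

turn left 85°, forward 4.2 m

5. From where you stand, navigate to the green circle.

turn left 152°, forward 5.2 m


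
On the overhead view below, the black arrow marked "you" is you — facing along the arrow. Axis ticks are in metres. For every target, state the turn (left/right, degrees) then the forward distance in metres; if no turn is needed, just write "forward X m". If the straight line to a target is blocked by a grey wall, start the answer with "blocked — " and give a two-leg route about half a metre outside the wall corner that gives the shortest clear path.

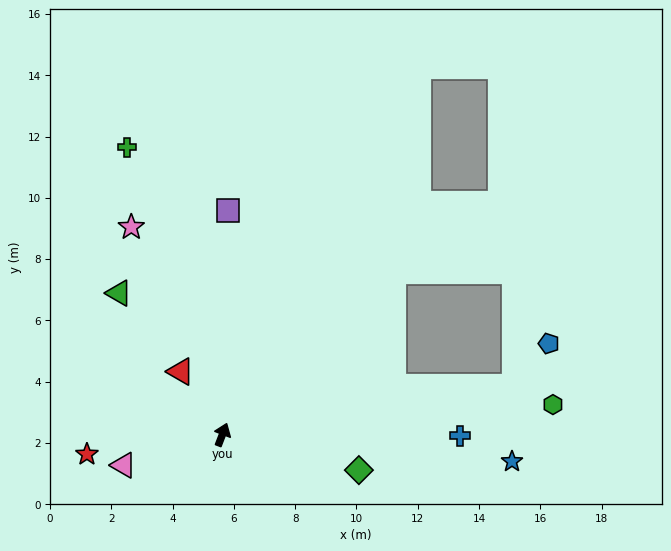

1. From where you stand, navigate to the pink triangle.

turn left 128°, forward 3.4 m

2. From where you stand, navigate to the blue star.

turn right 74°, forward 9.5 m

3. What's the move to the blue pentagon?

blocked — turn right 60°, forward 9.7 m, then turn left 43°, forward 1.8 m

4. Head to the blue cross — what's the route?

turn right 69°, forward 7.8 m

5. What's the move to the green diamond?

turn right 84°, forward 4.6 m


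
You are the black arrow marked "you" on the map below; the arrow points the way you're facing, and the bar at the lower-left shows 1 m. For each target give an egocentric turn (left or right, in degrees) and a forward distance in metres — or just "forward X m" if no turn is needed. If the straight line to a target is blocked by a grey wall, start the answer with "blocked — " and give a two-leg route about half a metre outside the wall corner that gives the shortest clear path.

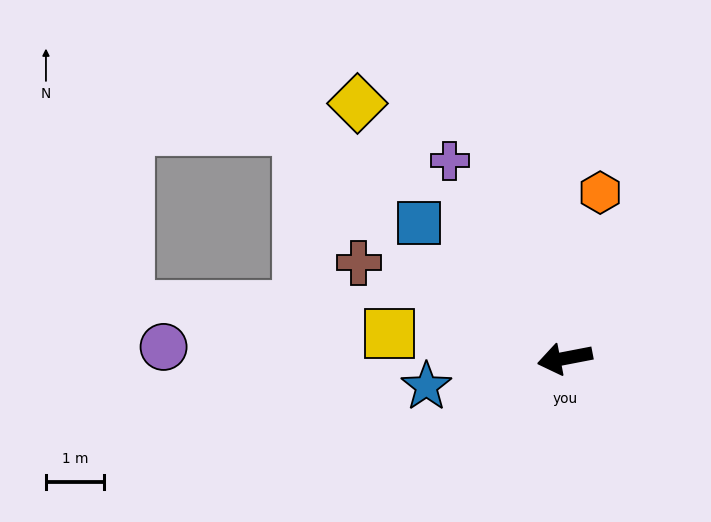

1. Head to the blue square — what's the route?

turn right 54°, forward 3.4 m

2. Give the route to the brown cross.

turn right 36°, forward 3.9 m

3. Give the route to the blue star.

forward 2.4 m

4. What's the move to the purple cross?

turn right 71°, forward 3.9 m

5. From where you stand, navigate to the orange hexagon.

turn right 113°, forward 2.9 m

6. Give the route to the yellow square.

turn right 19°, forward 3.0 m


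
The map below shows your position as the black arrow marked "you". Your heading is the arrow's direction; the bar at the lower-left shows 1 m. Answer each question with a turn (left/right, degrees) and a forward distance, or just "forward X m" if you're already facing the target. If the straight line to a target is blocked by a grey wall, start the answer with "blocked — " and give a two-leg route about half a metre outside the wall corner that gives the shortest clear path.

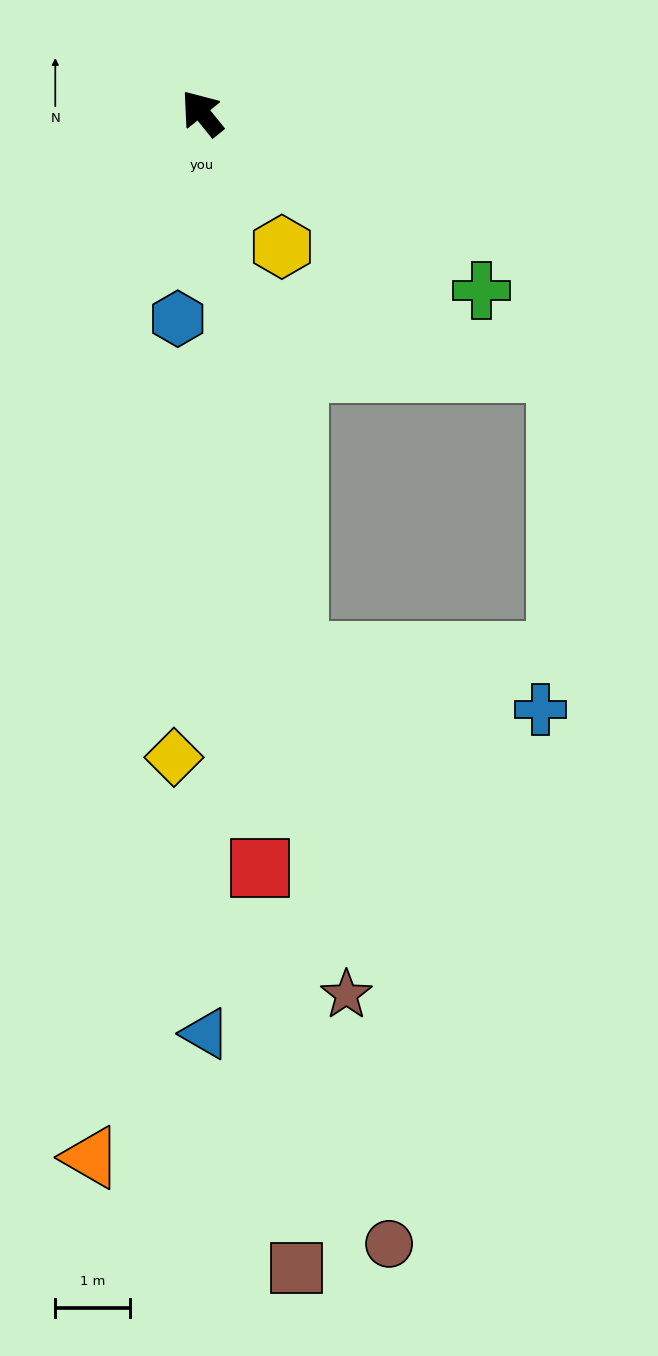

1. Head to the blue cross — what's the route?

blocked — turn left 151°, forward 7.4 m, then turn left 67°, forward 3.4 m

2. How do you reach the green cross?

turn right 161°, forward 4.4 m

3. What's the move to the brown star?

turn left 150°, forward 12.0 m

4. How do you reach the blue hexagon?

turn left 134°, forward 2.8 m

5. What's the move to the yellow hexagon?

turn left 172°, forward 2.1 m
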